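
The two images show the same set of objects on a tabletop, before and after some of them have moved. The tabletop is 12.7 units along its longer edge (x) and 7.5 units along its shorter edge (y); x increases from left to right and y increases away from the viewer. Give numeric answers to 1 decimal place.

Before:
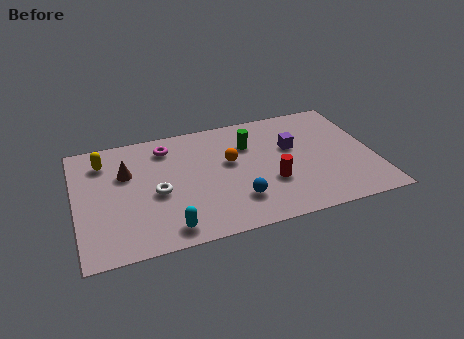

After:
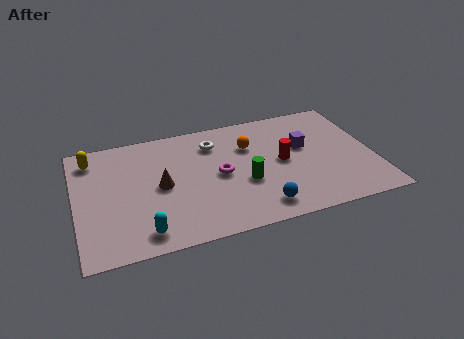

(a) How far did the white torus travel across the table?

3.6

The white torus moved from about (3.4, 3.3) to (6.0, 5.8), a distance of √(2.6² + 2.5²) ≈ 3.6.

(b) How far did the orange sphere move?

1.2

The orange sphere was near (6.6, 4.4) before and (7.5, 5.2) after, so it travelled √(0.9² + 0.8²) ≈ 1.2 units.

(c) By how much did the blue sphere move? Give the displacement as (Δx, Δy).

(0.9, -0.7)

The blue sphere started near (6.7, 1.9) and ended near (7.6, 1.2).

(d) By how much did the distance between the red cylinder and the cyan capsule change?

+1.9

The distance was about 4.8 in the first image and 6.7 in the second, so they moved 1.9 units further apart.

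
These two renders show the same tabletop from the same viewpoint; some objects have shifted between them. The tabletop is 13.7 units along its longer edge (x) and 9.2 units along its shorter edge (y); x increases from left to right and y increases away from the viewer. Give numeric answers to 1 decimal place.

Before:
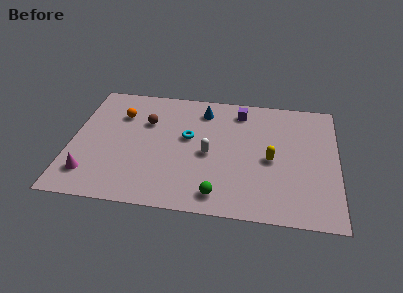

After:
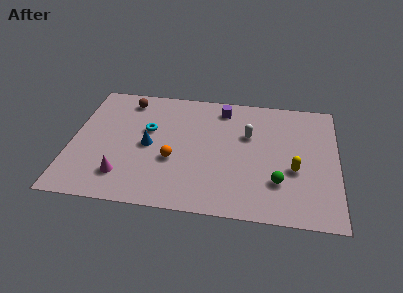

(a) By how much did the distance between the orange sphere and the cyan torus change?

-1.3

Before: roughly 3.8 units apart; after: 2.5. That's 1.3 units closer together.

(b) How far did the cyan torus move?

2.1

From (6.0, 5.3) to (3.9, 5.6), the cyan torus covered √(2.1² + 0.3²) ≈ 2.1 units.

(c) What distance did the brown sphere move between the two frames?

1.9

The brown sphere was near (3.8, 6.2) before and (2.7, 7.8) after, so it travelled √(1.1² + 1.6²) ≈ 1.9 units.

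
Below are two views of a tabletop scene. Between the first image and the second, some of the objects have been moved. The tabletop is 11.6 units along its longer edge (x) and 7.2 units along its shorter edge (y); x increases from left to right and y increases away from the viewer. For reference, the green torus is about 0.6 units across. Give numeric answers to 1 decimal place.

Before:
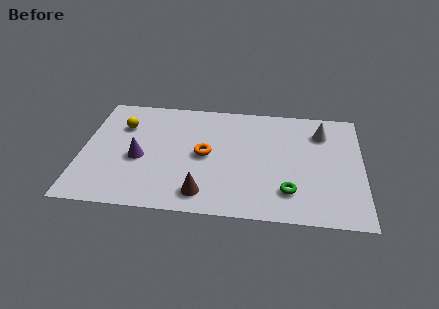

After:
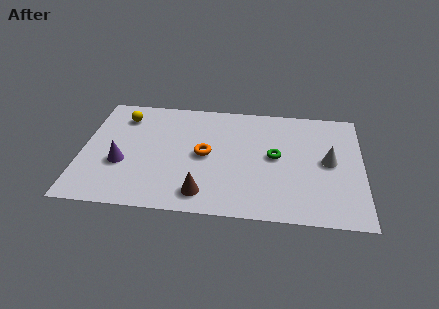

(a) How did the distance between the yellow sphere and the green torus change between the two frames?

-1.1

Before: roughly 7.8 units apart; after: 6.7. That's 1.1 units closer together.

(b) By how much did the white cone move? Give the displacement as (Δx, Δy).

(0.3, -1.8)

From the two frames, the white cone sits at roughly (9.9, 5.5) before and (10.2, 3.7) after.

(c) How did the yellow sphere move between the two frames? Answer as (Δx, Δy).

(0.0, 0.6)

From the two frames, the yellow sphere sits at roughly (1.6, 5.1) before and (1.6, 5.7) after.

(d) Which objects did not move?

the orange torus and the brown cone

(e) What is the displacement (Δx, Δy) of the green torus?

(-0.6, 2.1)

The green torus was at about (8.6, 1.7) and moved to about (8.0, 3.8).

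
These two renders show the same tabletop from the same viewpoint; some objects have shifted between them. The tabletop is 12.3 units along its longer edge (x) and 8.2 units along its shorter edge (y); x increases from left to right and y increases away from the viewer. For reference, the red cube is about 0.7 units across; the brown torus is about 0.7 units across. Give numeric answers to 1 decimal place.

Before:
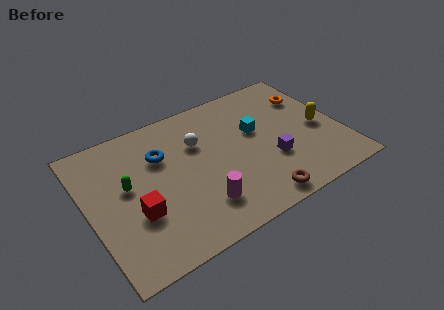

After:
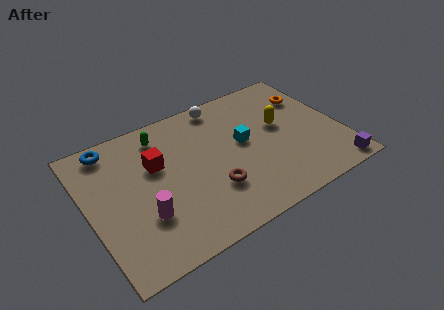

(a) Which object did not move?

the orange torus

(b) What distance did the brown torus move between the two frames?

2.5

The brown torus was near (7.6, 0.9) before and (5.7, 2.5) after, so it travelled √(1.9² + 1.6²) ≈ 2.5 units.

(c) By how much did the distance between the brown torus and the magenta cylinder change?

+0.5

The distance was about 2.8 in the first image and 3.3 in the second, so they moved 0.5 units further apart.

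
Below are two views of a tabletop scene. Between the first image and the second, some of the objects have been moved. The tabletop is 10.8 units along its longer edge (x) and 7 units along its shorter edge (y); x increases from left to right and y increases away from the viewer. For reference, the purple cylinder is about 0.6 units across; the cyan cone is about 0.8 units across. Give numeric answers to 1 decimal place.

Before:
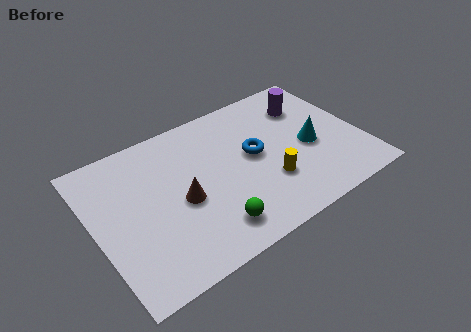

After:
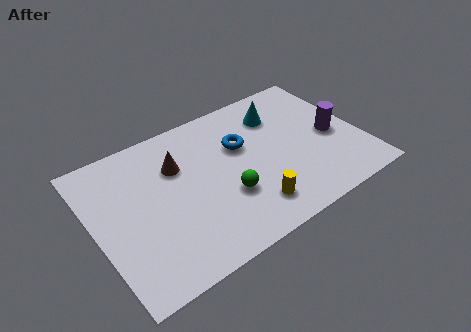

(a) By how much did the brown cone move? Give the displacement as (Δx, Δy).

(0.1, 1.7)

The brown cone started near (3.4, 3.1) and ended near (3.5, 4.8).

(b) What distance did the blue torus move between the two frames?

0.8

The blue torus was near (6.5, 3.8) before and (6.1, 4.5) after, so it travelled √(0.4² + 0.7²) ≈ 0.8 units.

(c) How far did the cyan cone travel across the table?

2.4

From (8.7, 3.1) to (7.8, 5.3), the cyan cone covered √(0.9² + 2.2²) ≈ 2.4 units.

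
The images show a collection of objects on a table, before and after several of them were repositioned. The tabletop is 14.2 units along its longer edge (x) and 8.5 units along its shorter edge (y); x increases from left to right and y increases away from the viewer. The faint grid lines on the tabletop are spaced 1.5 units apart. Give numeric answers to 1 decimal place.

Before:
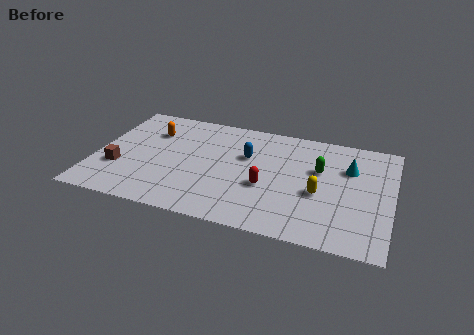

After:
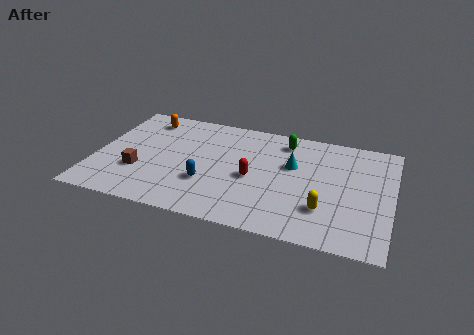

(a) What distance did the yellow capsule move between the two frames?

1.1

The yellow capsule moved from about (10.8, 3.5) to (11.1, 2.4), a distance of √(0.3² + 1.1²) ≈ 1.1.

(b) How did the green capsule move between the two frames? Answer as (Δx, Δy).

(-1.8, 1.8)

From the two frames, the green capsule sits at roughly (10.7, 5.3) before and (8.9, 7.1) after.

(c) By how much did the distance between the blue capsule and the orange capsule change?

+0.7

Before: roughly 4.8 units apart; after: 5.5. That's 0.7 units further apart.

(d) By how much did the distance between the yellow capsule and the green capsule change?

+3.4

The distance was about 1.8 in the first image and 5.2 in the second, so they moved 3.4 units further apart.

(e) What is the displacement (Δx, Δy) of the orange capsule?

(-0.4, 1.0)

From the two frames, the orange capsule sits at roughly (2.5, 6.1) before and (2.1, 7.1) after.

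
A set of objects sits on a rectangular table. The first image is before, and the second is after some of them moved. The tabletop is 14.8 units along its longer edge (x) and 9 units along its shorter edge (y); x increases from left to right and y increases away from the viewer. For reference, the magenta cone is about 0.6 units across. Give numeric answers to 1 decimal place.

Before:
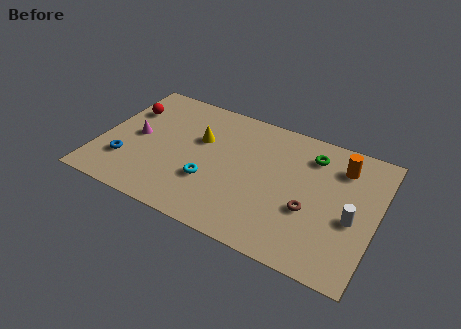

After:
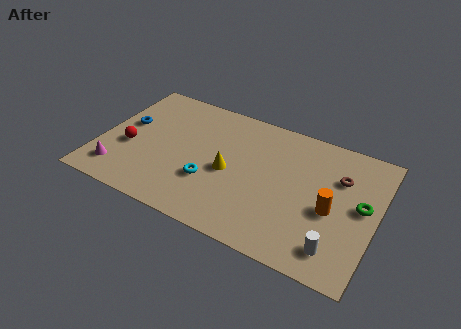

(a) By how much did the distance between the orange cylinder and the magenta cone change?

+0.3

They were about 11.1 units apart before and 11.4 after — 0.3 units further apart.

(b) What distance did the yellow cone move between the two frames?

2.4

From (5.2, 5.7) to (7.0, 4.1), the yellow cone covered √(1.8² + 1.6²) ≈ 2.4 units.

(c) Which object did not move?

the cyan torus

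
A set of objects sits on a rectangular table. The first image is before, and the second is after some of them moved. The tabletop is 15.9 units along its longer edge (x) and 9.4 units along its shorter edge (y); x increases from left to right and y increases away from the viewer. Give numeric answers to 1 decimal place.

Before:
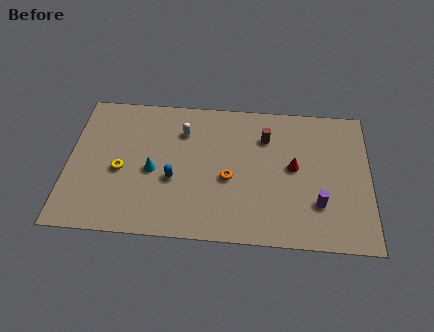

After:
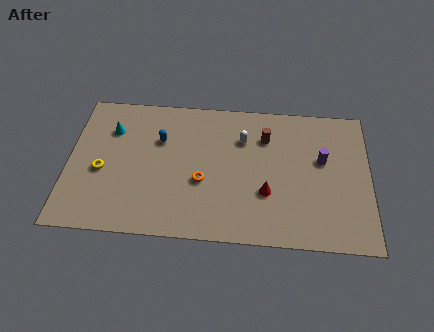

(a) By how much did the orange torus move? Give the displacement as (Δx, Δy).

(-1.4, -0.3)

The orange torus started near (8.5, 4.0) and ended near (7.1, 3.7).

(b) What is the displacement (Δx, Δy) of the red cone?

(-1.4, -1.8)

The red cone was at about (11.9, 5.0) and moved to about (10.5, 3.2).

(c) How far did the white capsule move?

3.2

The white capsule was near (6.0, 7.0) before and (9.2, 6.7) after, so it travelled √(3.2² + 0.3²) ≈ 3.2 units.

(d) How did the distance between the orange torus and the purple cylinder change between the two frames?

+1.7

They were about 4.9 units apart before and 6.6 after — 1.7 units further apart.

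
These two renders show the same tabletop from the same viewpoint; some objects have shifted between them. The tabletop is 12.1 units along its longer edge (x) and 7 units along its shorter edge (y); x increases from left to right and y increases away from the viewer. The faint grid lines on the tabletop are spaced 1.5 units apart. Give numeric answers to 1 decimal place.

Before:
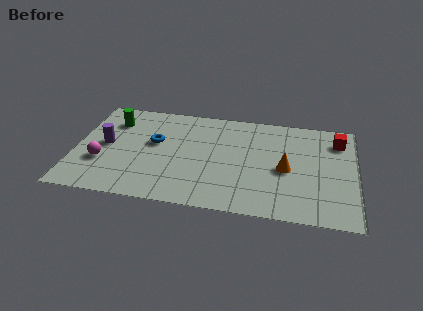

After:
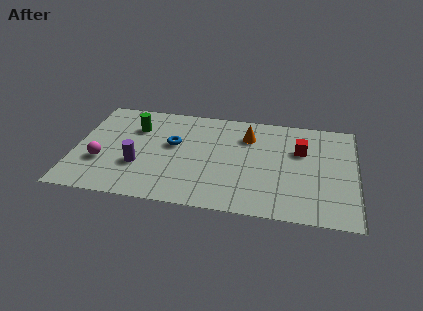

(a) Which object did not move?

the magenta sphere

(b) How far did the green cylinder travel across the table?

1.0

The green cylinder moved from about (1.5, 5.3) to (2.5, 5.0), a distance of √(1.0² + 0.3²) ≈ 1.0.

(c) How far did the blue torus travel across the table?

0.8

The blue torus was near (3.4, 4.1) before and (4.2, 4.1) after, so it travelled √(0.8² + 0.0²) ≈ 0.8 units.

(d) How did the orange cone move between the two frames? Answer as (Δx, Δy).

(-1.7, 2.0)

The orange cone started near (9.1, 3.2) and ended near (7.4, 5.2).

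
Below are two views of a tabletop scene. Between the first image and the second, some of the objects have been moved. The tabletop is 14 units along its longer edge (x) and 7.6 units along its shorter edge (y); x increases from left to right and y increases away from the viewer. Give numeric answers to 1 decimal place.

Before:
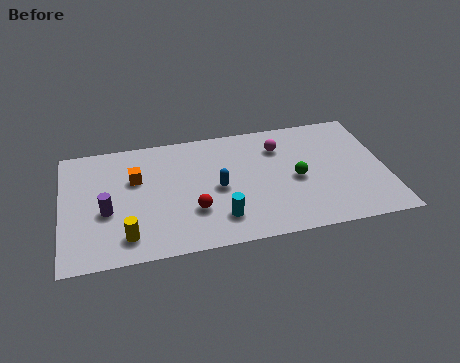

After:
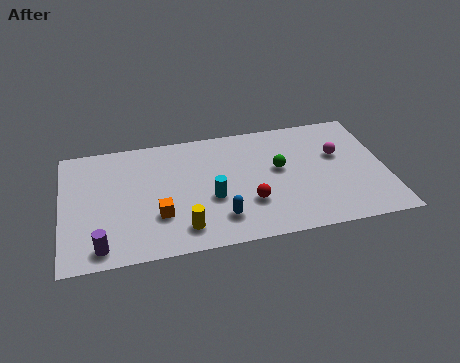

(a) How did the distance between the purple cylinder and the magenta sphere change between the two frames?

+3.0

The distance was about 8.0 in the first image and 11.0 in the second, so they moved 3.0 units further apart.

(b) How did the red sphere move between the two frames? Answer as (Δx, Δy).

(2.4, 0.0)

From the two frames, the red sphere sits at roughly (5.6, 2.4) before and (8.0, 2.4) after.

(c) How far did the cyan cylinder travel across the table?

1.3

From (6.7, 1.7) to (6.4, 3.0), the cyan cylinder covered √(0.3² + 1.3²) ≈ 1.3 units.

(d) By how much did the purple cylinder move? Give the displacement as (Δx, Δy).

(-0.3, -2.1)

From the two frames, the purple cylinder sits at roughly (1.9, 3.1) before and (1.6, 1.0) after.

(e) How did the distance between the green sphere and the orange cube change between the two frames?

-1.4

They were about 7.0 units apart before and 5.6 after — 1.4 units closer together.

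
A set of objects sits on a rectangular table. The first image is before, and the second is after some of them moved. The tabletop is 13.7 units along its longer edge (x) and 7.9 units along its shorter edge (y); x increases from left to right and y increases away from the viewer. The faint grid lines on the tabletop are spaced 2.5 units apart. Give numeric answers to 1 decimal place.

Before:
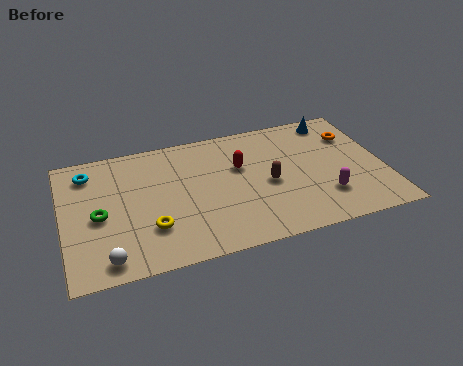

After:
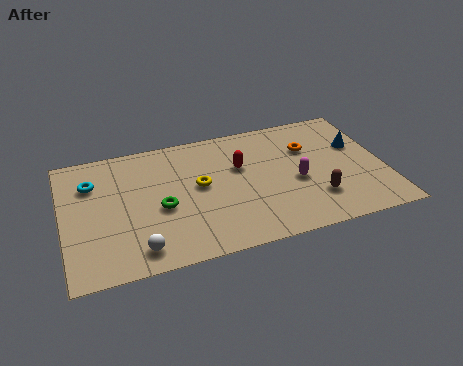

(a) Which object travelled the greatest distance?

the yellow torus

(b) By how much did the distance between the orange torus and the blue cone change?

+0.7

They were about 1.4 units apart before and 2.1 after — 0.7 units further apart.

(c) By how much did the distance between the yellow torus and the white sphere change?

+1.9

The distance was about 2.3 in the first image and 4.2 in the second, so they moved 1.9 units further apart.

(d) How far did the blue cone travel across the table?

2.1

The blue cone was near (11.9, 6.9) before and (12.7, 5.0) after, so it travelled √(0.8² + 1.9²) ≈ 2.1 units.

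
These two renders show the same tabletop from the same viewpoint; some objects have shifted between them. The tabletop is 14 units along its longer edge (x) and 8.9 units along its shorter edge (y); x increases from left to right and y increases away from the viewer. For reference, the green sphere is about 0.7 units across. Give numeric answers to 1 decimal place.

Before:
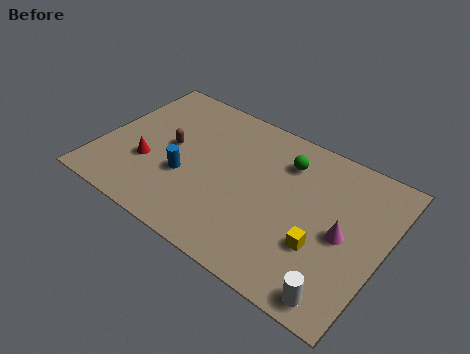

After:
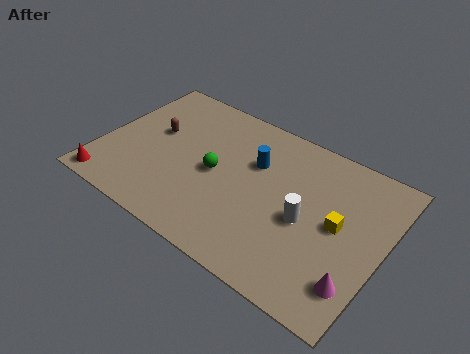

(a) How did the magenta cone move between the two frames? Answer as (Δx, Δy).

(1.0, -2.2)

From the two frames, the magenta cone sits at roughly (12.1, 4.2) before and (13.1, 2.0) after.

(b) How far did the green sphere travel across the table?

4.0

The green sphere moved from about (8.8, 6.8) to (5.7, 4.3), a distance of √(3.1² + 2.5²) ≈ 4.0.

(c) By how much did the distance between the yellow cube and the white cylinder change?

-0.8

The distance was about 2.4 in the first image and 1.6 in the second, so they moved 0.8 units closer together.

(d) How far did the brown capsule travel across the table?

1.0

The brown capsule moved from about (3.3, 4.7) to (2.4, 5.2), a distance of √(0.9² + 0.5²) ≈ 1.0.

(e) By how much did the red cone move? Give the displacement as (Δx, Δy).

(-1.6, -2.2)

The red cone started near (2.5, 3.1) and ended near (0.9, 0.9).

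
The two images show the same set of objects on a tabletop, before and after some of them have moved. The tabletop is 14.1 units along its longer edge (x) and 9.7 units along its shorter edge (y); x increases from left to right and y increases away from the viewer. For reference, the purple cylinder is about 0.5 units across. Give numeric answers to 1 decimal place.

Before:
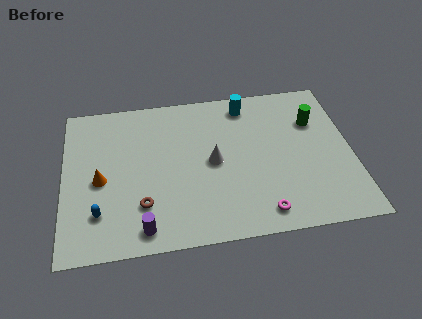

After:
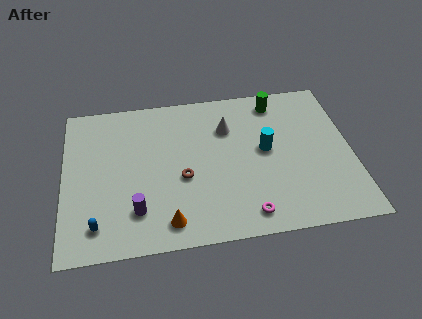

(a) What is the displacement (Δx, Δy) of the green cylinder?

(-1.8, 1.6)

The green cylinder was at about (12.4, 6.7) and moved to about (10.6, 8.3).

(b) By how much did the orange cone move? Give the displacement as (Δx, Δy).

(3.2, -3.0)

From the two frames, the orange cone sits at roughly (1.8, 4.4) before and (5.0, 1.4) after.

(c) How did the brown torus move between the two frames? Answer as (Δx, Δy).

(2.0, 1.4)

From the two frames, the brown torus sits at roughly (3.8, 2.6) before and (5.8, 4.0) after.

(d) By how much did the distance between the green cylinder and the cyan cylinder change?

-0.5

Before: roughly 3.7 units apart; after: 3.2. That's 0.5 units closer together.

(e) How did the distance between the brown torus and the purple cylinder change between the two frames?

+1.5

The distance was about 1.4 in the first image and 2.9 in the second, so they moved 1.5 units further apart.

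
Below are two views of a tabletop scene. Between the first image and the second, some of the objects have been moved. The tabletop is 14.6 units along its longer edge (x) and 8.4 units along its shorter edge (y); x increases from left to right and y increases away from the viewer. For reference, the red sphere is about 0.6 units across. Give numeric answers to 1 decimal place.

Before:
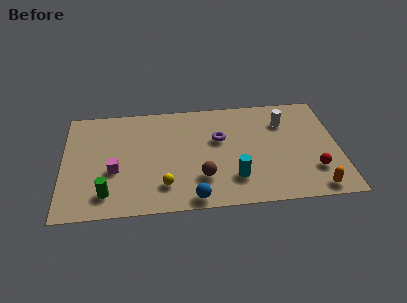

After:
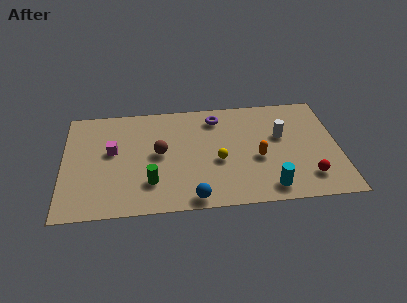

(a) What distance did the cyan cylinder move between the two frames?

2.0

From (9.0, 2.1) to (10.8, 1.2), the cyan cylinder covered √(1.8² + 0.9²) ≈ 2.0 units.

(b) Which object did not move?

the blue sphere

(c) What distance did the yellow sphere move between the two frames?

3.3

The yellow sphere moved from about (5.3, 1.9) to (8.2, 3.5), a distance of √(2.9² + 1.6²) ≈ 3.3.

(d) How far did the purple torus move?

1.7

The purple torus moved from about (8.3, 5.2) to (8.2, 6.9), a distance of √(0.1² + 1.7²) ≈ 1.7.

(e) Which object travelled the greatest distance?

the orange capsule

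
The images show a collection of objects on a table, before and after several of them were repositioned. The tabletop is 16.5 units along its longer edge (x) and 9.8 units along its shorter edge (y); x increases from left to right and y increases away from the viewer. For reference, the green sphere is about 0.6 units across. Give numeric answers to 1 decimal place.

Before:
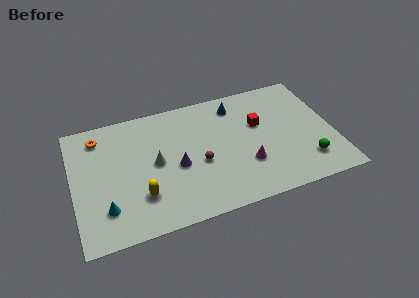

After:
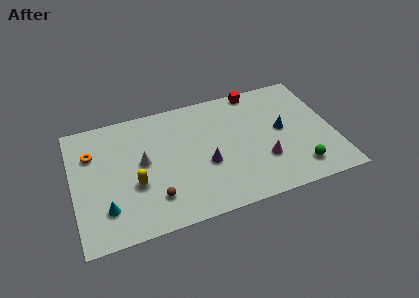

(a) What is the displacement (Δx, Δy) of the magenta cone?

(1.1, 0.0)

The magenta cone was at about (10.8, 3.1) and moved to about (11.9, 3.1).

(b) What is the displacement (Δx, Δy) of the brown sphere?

(-3.0, -1.8)

From the two frames, the brown sphere sits at roughly (7.9, 4.1) before and (4.9, 2.3) after.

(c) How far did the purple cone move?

1.8

From (6.5, 4.3) to (8.3, 3.9), the purple cone covered √(1.8² + 0.4²) ≈ 1.8 units.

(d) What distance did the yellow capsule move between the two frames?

1.0

The yellow capsule was near (4.1, 2.7) before and (3.8, 3.7) after, so it travelled √(0.3² + 1.0²) ≈ 1.0 units.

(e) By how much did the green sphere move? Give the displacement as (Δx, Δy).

(-0.6, -0.4)

From the two frames, the green sphere sits at roughly (14.6, 2.2) before and (14.0, 1.8) after.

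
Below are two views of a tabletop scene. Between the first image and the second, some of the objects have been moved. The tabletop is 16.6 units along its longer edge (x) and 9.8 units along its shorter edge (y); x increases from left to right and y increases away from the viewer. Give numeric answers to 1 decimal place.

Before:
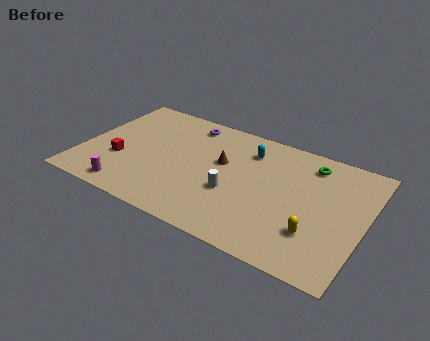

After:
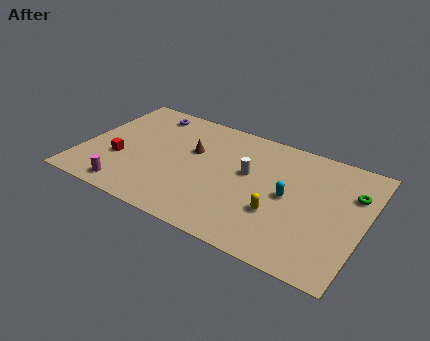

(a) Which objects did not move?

the red cube and the magenta cylinder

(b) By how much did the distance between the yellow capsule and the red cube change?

-2.2

Before: roughly 11.7 units apart; after: 9.5. That's 2.2 units closer together.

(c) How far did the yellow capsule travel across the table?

2.3

From (14.0, 2.8) to (11.8, 3.3), the yellow capsule covered √(2.2² + 0.5²) ≈ 2.3 units.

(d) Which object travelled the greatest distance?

the cyan capsule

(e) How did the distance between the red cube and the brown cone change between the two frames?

-1.5

The distance was about 6.3 in the first image and 4.8 in the second, so they moved 1.5 units closer together.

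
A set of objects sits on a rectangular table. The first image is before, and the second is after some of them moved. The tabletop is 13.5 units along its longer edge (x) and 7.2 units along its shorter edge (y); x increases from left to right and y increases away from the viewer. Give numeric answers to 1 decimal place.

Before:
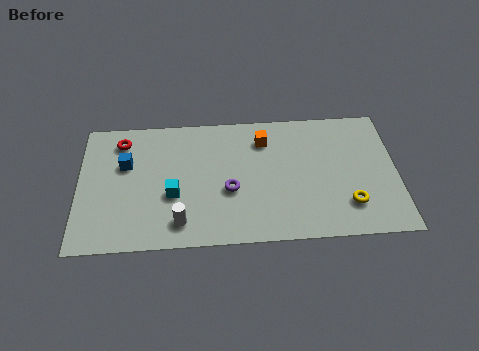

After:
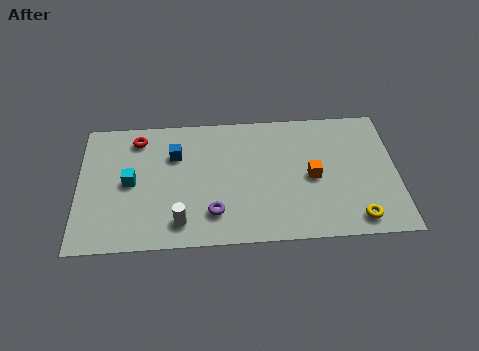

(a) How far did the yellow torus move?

0.9

The yellow torus moved from about (11.4, 1.8) to (11.7, 1.0), a distance of √(0.3² + 0.8²) ≈ 0.9.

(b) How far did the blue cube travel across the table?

2.1

The blue cube moved from about (2.0, 4.6) to (4.1, 5.0), a distance of √(2.1² + 0.4²) ≈ 2.1.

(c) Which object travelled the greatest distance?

the orange cube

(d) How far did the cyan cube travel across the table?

2.0

The cyan cube was near (4.0, 2.8) before and (2.2, 3.6) after, so it travelled √(1.8² + 0.8²) ≈ 2.0 units.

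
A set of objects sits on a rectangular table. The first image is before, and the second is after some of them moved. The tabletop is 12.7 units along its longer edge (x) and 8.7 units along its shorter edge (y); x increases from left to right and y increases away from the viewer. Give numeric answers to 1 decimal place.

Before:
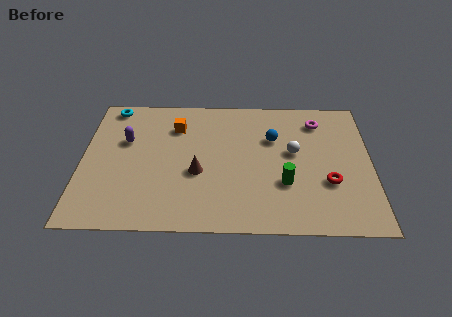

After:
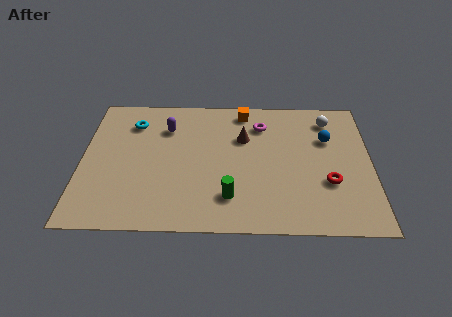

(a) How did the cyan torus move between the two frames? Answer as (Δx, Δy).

(1.0, -1.1)

The cyan torus was at about (1.2, 7.8) and moved to about (2.2, 6.7).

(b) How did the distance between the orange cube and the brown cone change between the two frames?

-1.4

They were about 3.2 units apart before and 1.8 after — 1.4 units closer together.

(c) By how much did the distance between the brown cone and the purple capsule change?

-0.3

Before: roughly 3.8 units apart; after: 3.5. That's 0.3 units closer together.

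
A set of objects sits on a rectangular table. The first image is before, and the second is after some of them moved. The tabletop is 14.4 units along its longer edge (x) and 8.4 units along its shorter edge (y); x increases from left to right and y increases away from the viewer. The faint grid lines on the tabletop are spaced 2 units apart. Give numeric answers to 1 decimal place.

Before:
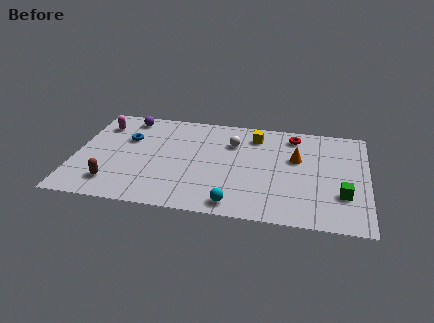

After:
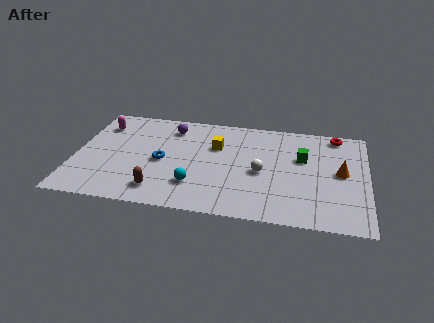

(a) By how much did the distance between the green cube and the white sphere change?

-4.0

Before: roughly 6.5 units apart; after: 2.5. That's 4.0 units closer together.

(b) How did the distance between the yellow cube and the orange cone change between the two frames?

+3.7

They were about 2.6 units apart before and 6.3 after — 3.7 units further apart.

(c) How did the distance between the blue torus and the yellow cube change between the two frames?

-3.3

The distance was about 6.4 in the first image and 3.1 in the second, so they moved 3.3 units closer together.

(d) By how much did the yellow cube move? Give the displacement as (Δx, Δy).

(-1.9, -1.2)

From the two frames, the yellow cube sits at roughly (8.8, 6.8) before and (6.9, 5.6) after.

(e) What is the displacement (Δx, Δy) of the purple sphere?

(2.2, -0.5)

From the two frames, the purple sphere sits at roughly (2.4, 7.3) before and (4.6, 6.8) after.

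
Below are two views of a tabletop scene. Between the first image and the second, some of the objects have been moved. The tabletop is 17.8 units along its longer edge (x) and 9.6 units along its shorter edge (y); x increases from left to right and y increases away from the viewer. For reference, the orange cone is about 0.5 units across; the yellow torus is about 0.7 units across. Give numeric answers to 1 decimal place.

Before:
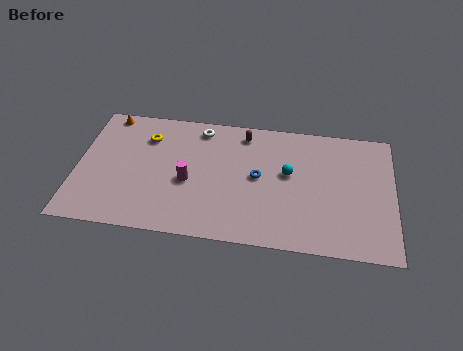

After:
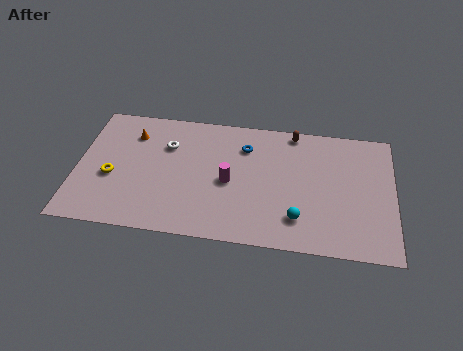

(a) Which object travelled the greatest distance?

the yellow torus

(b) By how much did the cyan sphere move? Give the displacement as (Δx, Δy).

(0.6, -3.3)

From the two frames, the cyan sphere sits at roughly (11.9, 5.5) before and (12.5, 2.2) after.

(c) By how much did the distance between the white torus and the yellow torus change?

+0.9

The distance was about 3.2 in the first image and 4.1 in the second, so they moved 0.9 units further apart.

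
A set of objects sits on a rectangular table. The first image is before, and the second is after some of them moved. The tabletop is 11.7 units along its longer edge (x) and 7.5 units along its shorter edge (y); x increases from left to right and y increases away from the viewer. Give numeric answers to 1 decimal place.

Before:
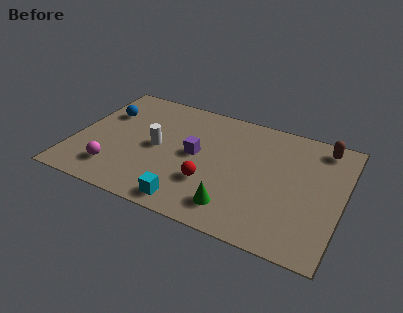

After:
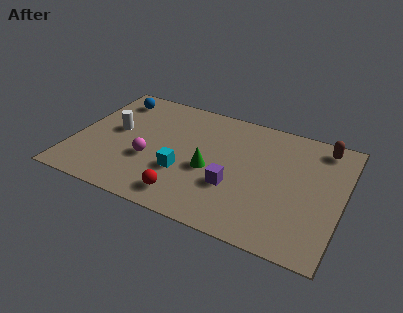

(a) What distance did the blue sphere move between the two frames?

1.1

The blue sphere was near (1.1, 5.1) before and (1.3, 6.2) after, so it travelled √(0.2² + 1.1²) ≈ 1.1 units.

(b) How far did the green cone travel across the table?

2.2

From (7.3, 1.4) to (6.0, 3.2), the green cone covered √(1.3² + 1.8²) ≈ 2.2 units.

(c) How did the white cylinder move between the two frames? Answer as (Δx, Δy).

(-1.9, 0.4)

The white cylinder started near (3.6, 3.7) and ended near (1.7, 4.1).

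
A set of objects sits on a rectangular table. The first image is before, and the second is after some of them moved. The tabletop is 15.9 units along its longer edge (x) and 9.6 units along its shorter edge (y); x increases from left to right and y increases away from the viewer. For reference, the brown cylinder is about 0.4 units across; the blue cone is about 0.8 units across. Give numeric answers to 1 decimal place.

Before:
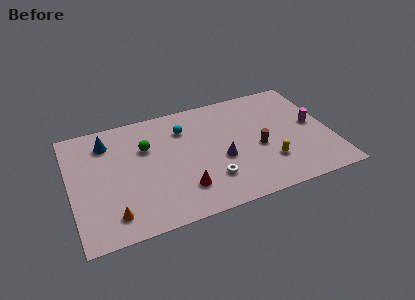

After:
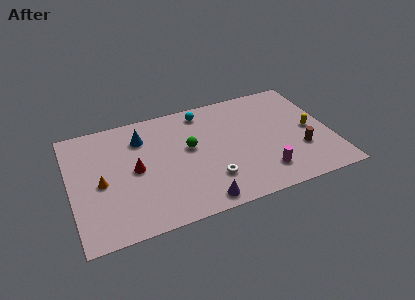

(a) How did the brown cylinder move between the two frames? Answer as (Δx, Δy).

(2.5, -1.0)

From the two frames, the brown cylinder sits at roughly (11.4, 4.1) before and (13.9, 3.1) after.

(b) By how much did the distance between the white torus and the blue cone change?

-1.7

They were about 7.8 units apart before and 6.1 after — 1.7 units closer together.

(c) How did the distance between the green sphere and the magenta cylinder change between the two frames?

-4.8

Before: roughly 10.3 units apart; after: 5.5. That's 4.8 units closer together.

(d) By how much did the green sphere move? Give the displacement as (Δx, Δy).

(2.6, -0.9)

The green sphere started near (4.7, 6.4) and ended near (7.3, 5.5).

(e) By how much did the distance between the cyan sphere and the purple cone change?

+3.5

Before: roughly 3.9 units apart; after: 7.4. That's 3.5 units further apart.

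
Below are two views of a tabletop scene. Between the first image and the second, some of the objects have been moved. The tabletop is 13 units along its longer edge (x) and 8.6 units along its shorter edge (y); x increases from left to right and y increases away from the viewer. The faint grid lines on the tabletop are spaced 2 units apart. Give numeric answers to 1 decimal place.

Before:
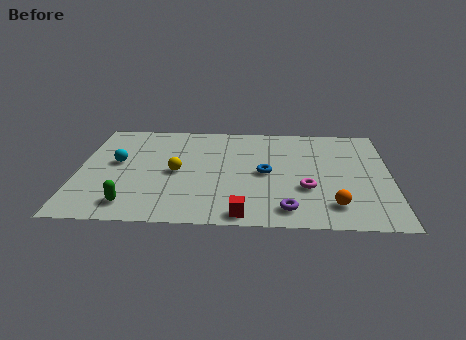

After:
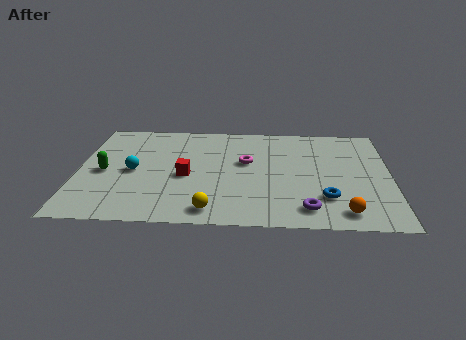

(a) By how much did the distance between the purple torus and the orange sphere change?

-0.4

Before: roughly 1.9 units apart; after: 1.5. That's 0.4 units closer together.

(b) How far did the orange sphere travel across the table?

0.6

From (10.6, 1.7) to (11.0, 1.2), the orange sphere covered √(0.4² + 0.5²) ≈ 0.6 units.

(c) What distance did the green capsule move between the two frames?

2.9

The green capsule was near (2.3, 1.4) before and (1.1, 4.0) after, so it travelled √(1.2² + 2.6²) ≈ 2.9 units.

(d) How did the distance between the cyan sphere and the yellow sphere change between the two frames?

+1.9

The distance was about 2.6 in the first image and 4.5 in the second, so they moved 1.9 units further apart.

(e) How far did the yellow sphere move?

3.4

The yellow sphere was near (4.1, 4.1) before and (5.6, 1.1) after, so it travelled √(1.5² + 3.0²) ≈ 3.4 units.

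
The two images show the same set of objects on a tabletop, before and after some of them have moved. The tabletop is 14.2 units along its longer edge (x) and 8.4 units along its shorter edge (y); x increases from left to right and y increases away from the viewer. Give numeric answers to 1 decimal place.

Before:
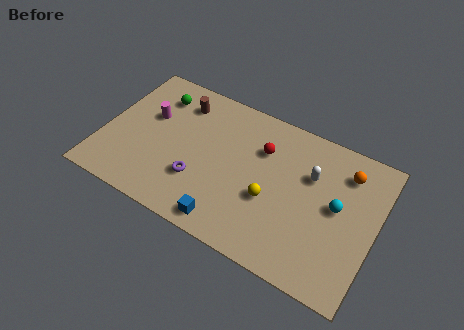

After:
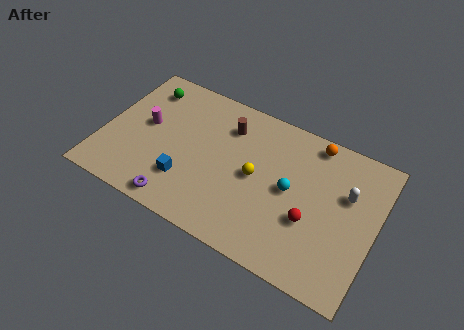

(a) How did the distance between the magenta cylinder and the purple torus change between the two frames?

+0.4

The distance was about 4.0 in the first image and 4.4 in the second, so they moved 0.4 units further apart.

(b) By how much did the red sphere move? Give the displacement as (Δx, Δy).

(2.9, -2.8)

The red sphere started near (8.1, 5.9) and ended near (11.0, 3.1).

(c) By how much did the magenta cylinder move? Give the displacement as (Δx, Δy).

(-0.1, -0.6)

From the two frames, the magenta cylinder sits at roughly (2.2, 5.2) before and (2.1, 4.6) after.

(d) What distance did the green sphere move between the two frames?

0.7

The green sphere moved from about (2.4, 6.6) to (1.7, 6.8), a distance of √(0.7² + 0.2²) ≈ 0.7.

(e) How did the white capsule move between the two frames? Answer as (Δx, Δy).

(1.9, -0.2)

The white capsule started near (10.7, 5.6) and ended near (12.6, 5.4).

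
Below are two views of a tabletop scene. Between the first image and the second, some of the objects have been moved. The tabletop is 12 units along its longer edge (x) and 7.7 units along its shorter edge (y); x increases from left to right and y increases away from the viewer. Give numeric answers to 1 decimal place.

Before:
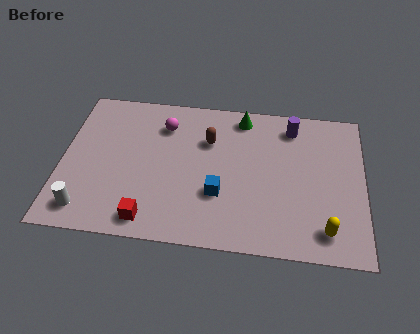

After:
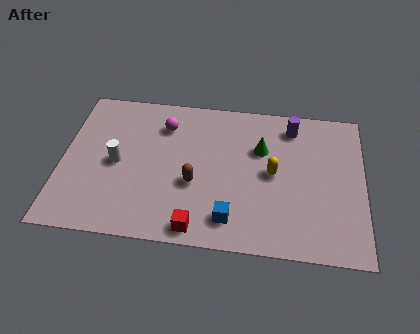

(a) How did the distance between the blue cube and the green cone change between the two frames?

-0.3

Before: roughly 4.2 units apart; after: 3.9. That's 0.3 units closer together.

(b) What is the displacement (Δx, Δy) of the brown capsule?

(-0.5, -2.3)

The brown capsule started near (5.8, 5.3) and ended near (5.3, 3.0).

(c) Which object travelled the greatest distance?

the yellow capsule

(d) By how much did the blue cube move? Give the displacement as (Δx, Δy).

(0.5, -1.2)

The blue cube was at about (6.3, 2.6) and moved to about (6.8, 1.4).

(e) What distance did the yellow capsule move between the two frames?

3.3

The yellow capsule was near (10.5, 1.3) before and (8.4, 3.9) after, so it travelled √(2.1² + 2.6²) ≈ 3.3 units.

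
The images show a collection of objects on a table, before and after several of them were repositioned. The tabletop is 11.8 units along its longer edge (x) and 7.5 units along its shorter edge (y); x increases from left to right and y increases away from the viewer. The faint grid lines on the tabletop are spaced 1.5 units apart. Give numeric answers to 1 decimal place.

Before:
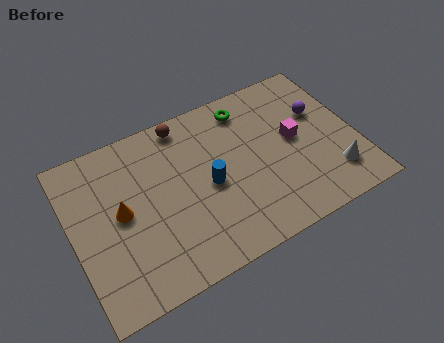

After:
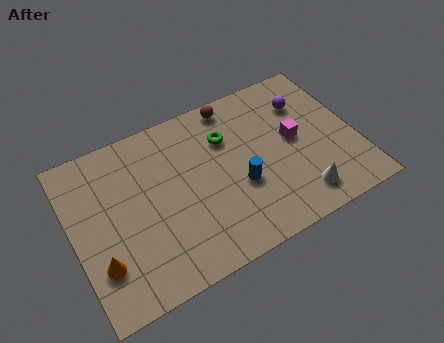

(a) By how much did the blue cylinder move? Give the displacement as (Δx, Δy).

(1.2, -0.6)

From the two frames, the blue cylinder sits at roughly (5.6, 3.5) before and (6.8, 2.9) after.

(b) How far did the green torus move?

1.4

The green torus was near (7.6, 6.3) before and (6.6, 5.3) after, so it travelled √(1.0² + 1.0²) ≈ 1.4 units.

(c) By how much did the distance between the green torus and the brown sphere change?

-1.1

Before: roughly 2.6 units apart; after: 1.5. That's 1.1 units closer together.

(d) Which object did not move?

the magenta cube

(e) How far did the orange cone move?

2.1

From (2.0, 3.9) to (0.9, 2.1), the orange cone covered √(1.1² + 1.8²) ≈ 2.1 units.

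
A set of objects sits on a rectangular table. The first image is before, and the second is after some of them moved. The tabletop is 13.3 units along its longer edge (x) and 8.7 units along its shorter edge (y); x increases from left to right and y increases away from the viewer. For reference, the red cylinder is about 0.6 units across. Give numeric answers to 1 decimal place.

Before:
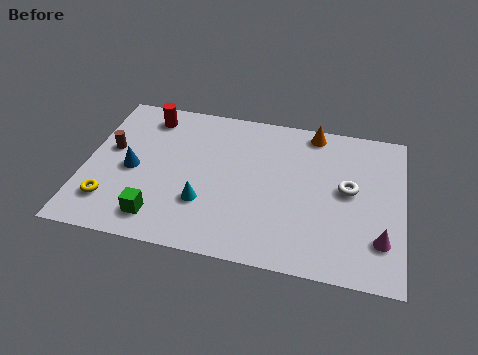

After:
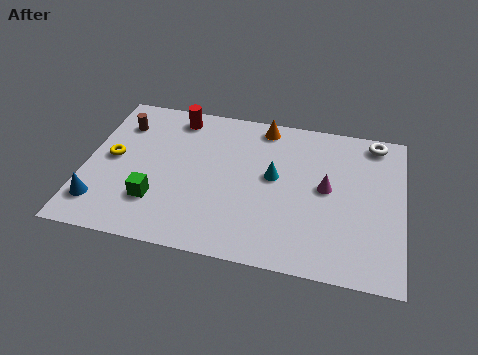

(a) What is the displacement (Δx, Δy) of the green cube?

(-0.2, 0.9)

From the two frames, the green cube sits at roughly (3.3, 1.5) before and (3.1, 2.4) after.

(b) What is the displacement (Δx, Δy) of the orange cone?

(-2.1, -0.1)

From the two frames, the orange cone sits at roughly (9.4, 7.8) before and (7.3, 7.7) after.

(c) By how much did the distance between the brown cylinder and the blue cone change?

+3.4

Before: roughly 1.4 units apart; after: 4.8. That's 3.4 units further apart.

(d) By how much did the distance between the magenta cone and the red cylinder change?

-4.1

The distance was about 11.2 in the first image and 7.1 in the second, so they moved 4.1 units closer together.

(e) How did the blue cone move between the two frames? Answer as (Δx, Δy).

(-1.2, -2.2)

The blue cone was at about (2.0, 4.0) and moved to about (0.8, 1.8).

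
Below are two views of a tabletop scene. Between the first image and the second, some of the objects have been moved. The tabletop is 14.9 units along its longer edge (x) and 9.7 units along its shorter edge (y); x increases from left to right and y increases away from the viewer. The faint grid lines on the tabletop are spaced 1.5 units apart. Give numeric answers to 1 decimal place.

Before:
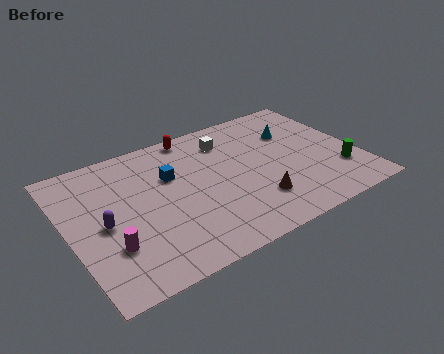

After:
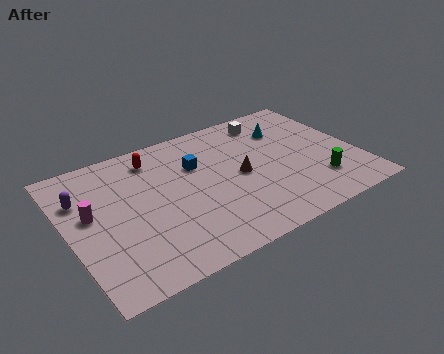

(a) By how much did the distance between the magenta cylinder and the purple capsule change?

-0.3

Before: roughly 1.6 units apart; after: 1.3. That's 0.3 units closer together.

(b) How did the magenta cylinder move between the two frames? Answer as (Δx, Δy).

(-0.6, 2.6)

The magenta cylinder was at about (1.8, 2.9) and moved to about (1.2, 5.5).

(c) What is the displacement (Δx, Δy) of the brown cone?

(-0.4, 2.2)

The brown cone started near (9.2, 2.5) and ended near (8.8, 4.7).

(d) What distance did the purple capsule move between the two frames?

2.4

From (1.7, 4.5) to (0.9, 6.8), the purple capsule covered √(0.8² + 2.3²) ≈ 2.4 units.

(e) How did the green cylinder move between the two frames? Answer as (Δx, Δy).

(-1.2, -0.3)

From the two frames, the green cylinder sits at roughly (13.7, 2.7) before and (12.5, 2.4) after.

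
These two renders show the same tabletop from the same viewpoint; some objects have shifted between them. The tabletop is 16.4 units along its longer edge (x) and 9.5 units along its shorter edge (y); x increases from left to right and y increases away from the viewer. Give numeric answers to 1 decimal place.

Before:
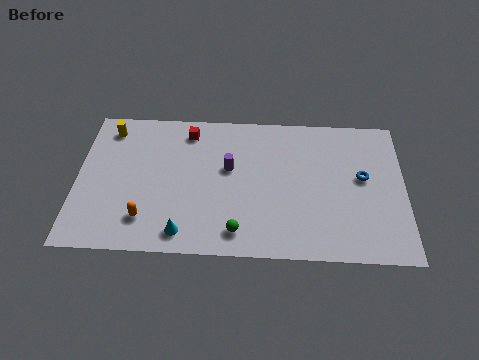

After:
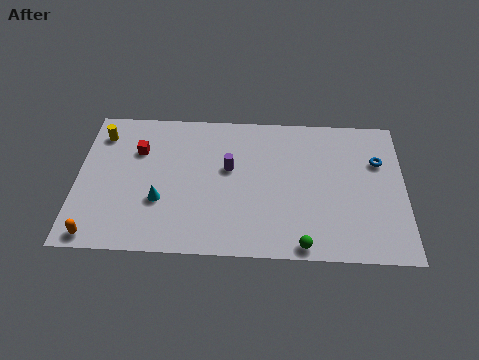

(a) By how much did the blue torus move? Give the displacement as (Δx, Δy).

(0.8, 1.1)

From the two frames, the blue torus sits at roughly (14.3, 5.3) before and (15.1, 6.4) after.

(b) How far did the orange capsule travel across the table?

2.7

The orange capsule was near (3.5, 2.1) before and (1.1, 0.9) after, so it travelled √(2.4² + 1.2²) ≈ 2.7 units.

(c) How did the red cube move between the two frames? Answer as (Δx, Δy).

(-2.5, -1.4)

From the two frames, the red cube sits at roughly (5.5, 8.0) before and (3.0, 6.6) after.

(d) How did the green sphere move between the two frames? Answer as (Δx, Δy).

(3.2, -0.7)

The green sphere was at about (8.1, 1.5) and moved to about (11.3, 0.8).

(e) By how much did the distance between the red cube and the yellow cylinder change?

-1.9

The distance was about 4.0 in the first image and 2.1 in the second, so they moved 1.9 units closer together.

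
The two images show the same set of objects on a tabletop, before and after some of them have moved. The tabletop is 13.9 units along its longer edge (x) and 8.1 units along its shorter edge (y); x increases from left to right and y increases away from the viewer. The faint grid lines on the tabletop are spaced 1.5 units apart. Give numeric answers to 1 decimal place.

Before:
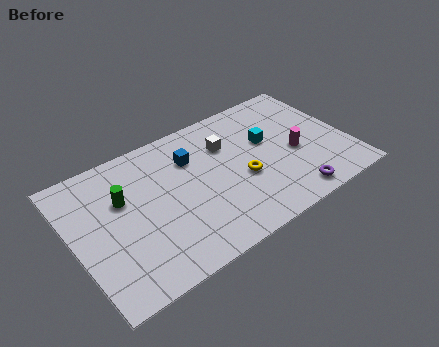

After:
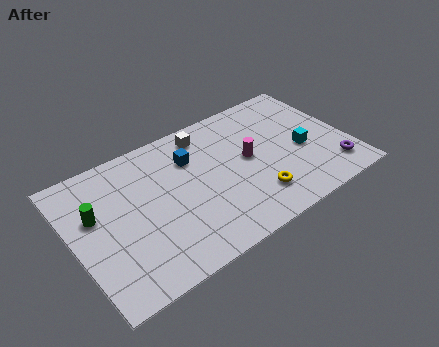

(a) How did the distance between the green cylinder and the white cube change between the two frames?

+0.8

They were about 5.4 units apart before and 6.2 after — 0.8 units further apart.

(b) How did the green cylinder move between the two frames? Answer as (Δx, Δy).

(-1.4, -0.2)

The green cylinder started near (2.6, 5.2) and ended near (1.2, 5.0).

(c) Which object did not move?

the blue cube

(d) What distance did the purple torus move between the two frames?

2.4

From (10.5, 1.0) to (12.8, 1.6), the purple torus covered √(2.3² + 0.6²) ≈ 2.4 units.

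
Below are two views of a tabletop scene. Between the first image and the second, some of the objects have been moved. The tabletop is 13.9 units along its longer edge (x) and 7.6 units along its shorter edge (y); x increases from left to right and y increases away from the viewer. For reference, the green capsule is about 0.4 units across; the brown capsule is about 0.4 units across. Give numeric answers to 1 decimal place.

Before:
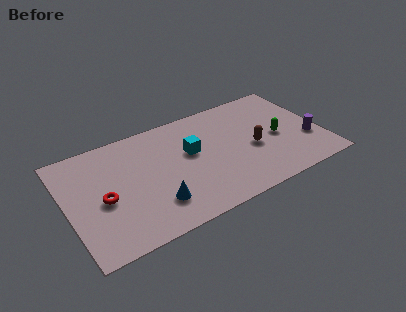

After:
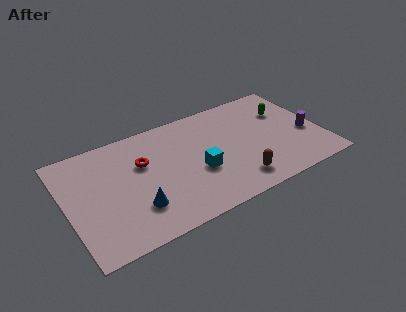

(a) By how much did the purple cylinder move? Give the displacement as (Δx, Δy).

(0.0, 0.5)

From the two frames, the purple cylinder sits at roughly (13.1, 2.6) before and (13.1, 3.1) after.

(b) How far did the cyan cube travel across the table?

1.5

From (6.8, 4.5) to (7.0, 3.0), the cyan cube covered √(0.2² + 1.5²) ≈ 1.5 units.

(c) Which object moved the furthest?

the red torus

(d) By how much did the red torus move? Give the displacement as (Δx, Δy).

(2.3, 1.5)

The red torus started near (1.9, 3.4) and ended near (4.2, 4.9).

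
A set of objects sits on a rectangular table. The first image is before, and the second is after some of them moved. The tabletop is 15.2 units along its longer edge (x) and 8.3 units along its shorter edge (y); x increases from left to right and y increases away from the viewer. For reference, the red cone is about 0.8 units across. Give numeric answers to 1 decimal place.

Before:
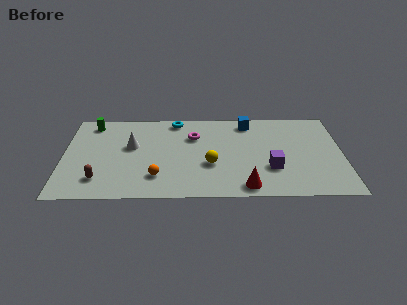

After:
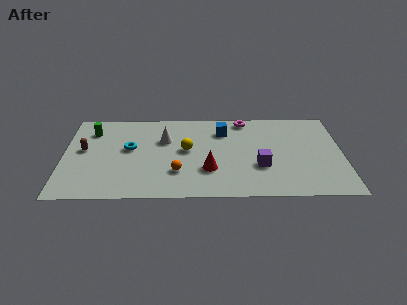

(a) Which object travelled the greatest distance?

the cyan torus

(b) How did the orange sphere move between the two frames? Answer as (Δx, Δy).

(1.1, 0.4)

From the two frames, the orange sphere sits at roughly (5.1, 2.0) before and (6.2, 2.4) after.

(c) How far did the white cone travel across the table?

1.9

The white cone was near (3.7, 4.9) before and (5.5, 5.5) after, so it travelled √(1.8² + 0.6²) ≈ 1.9 units.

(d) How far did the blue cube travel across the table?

1.6

The blue cube was near (10.1, 7.1) before and (8.7, 6.3) after, so it travelled √(1.4² + 0.8²) ≈ 1.6 units.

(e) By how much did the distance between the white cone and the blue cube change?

-3.5

They were about 6.8 units apart before and 3.3 after — 3.5 units closer together.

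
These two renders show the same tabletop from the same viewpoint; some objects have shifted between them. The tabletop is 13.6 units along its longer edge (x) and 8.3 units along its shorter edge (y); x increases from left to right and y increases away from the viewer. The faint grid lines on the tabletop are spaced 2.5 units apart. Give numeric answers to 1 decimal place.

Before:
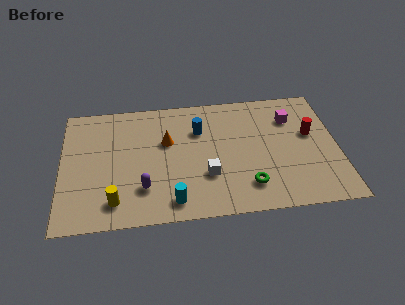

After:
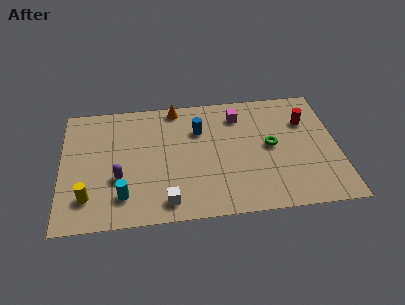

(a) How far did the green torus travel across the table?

2.8

From (9.1, 1.8) to (10.3, 4.3), the green torus covered √(1.2² + 2.5²) ≈ 2.8 units.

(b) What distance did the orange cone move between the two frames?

2.4

From (5.2, 5.2) to (5.7, 7.5), the orange cone covered √(0.5² + 2.3²) ≈ 2.4 units.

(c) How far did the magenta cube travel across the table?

2.6

From (11.4, 6.1) to (8.8, 6.6), the magenta cube covered √(2.6² + 0.5²) ≈ 2.6 units.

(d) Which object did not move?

the blue cylinder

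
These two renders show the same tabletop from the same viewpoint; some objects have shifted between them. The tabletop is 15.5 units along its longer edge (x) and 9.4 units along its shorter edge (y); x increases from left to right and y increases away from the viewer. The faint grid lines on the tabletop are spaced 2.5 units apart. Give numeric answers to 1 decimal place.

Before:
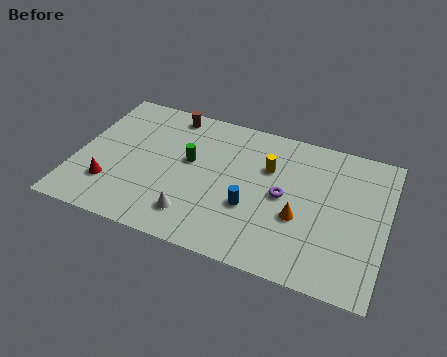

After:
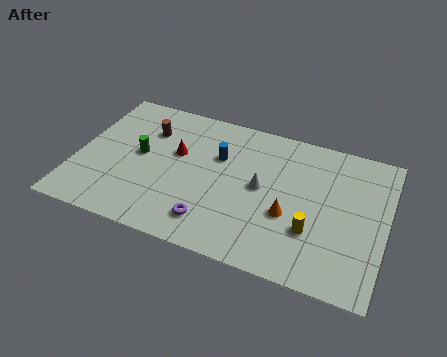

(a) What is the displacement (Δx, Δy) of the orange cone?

(-0.5, 0.0)

The orange cone was at about (11.3, 3.6) and moved to about (10.8, 3.6).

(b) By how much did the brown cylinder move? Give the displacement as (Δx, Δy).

(-1.0, -1.5)

The brown cylinder was at about (4.3, 8.3) and moved to about (3.3, 6.8).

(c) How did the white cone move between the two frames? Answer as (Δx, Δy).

(3.1, 3.0)

From the two frames, the white cone sits at roughly (6.2, 1.9) before and (9.3, 4.9) after.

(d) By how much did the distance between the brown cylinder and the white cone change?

-0.4

They were about 6.7 units apart before and 6.3 after — 0.4 units closer together.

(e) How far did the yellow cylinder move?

4.1

The yellow cylinder moved from about (9.5, 6.3) to (12.0, 3.0), a distance of √(2.5² + 3.3²) ≈ 4.1.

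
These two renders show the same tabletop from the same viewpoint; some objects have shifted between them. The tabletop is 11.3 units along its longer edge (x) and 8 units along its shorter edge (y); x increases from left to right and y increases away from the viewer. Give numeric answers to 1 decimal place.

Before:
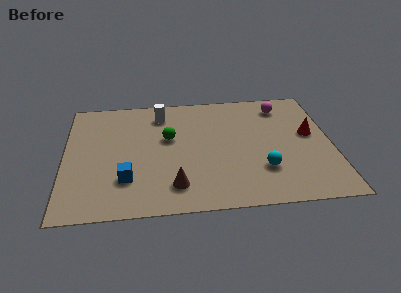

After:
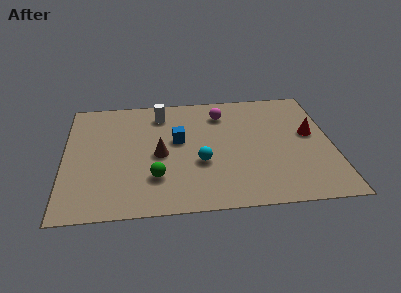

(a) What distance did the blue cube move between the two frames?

3.3

From (2.6, 2.2) to (4.8, 4.6), the blue cube covered √(2.2² + 2.4²) ≈ 3.3 units.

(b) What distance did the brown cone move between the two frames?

2.2

The brown cone moved from about (4.6, 1.6) to (4.0, 3.7), a distance of √(0.6² + 2.1²) ≈ 2.2.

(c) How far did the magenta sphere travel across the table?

2.6

The magenta sphere was near (9.3, 6.6) before and (6.7, 6.3) after, so it travelled √(2.6² + 0.3²) ≈ 2.6 units.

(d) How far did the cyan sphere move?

2.7

The cyan sphere was near (8.3, 2.3) before and (5.7, 3.0) after, so it travelled √(2.6² + 0.7²) ≈ 2.7 units.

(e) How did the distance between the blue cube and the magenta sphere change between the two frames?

-5.5

Before: roughly 8.0 units apart; after: 2.5. That's 5.5 units closer together.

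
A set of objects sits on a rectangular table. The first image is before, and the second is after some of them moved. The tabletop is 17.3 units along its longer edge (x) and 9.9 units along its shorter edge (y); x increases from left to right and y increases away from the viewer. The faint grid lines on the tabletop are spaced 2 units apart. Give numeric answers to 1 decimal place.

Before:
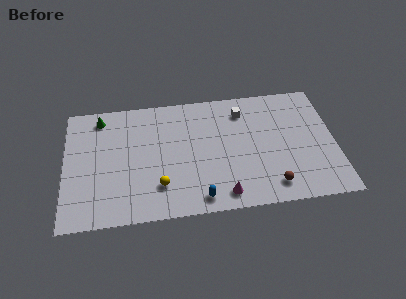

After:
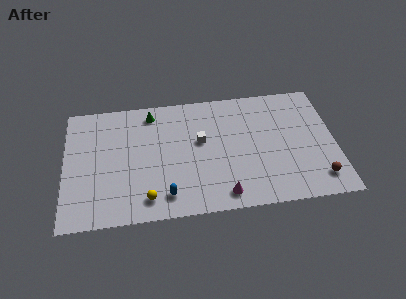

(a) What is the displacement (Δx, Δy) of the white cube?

(-2.8, -2.1)

The white cube started near (11.5, 7.9) and ended near (8.7, 5.8).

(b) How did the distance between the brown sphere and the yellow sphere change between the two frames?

+3.7

The distance was about 7.2 in the first image and 10.9 in the second, so they moved 3.7 units further apart.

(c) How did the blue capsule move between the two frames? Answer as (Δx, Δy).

(-2.1, 0.5)

The blue capsule was at about (8.5, 1.2) and moved to about (6.4, 1.7).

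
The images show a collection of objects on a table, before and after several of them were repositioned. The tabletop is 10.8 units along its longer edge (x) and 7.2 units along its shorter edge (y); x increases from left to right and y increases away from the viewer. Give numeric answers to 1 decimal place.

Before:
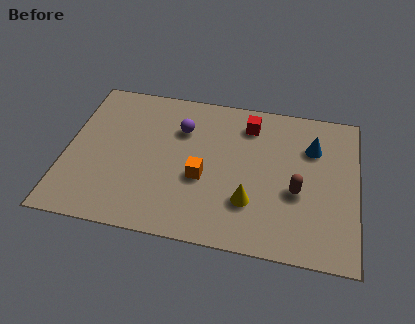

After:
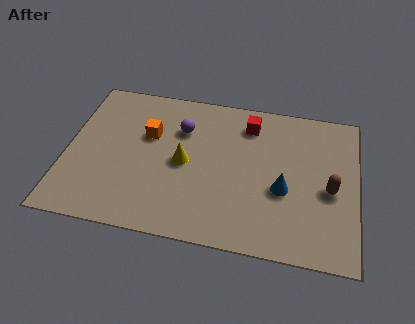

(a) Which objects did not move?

the red cube and the purple sphere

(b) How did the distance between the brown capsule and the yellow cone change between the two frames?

+3.5

They were about 1.9 units apart before and 5.4 after — 3.5 units further apart.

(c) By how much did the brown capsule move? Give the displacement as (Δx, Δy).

(1.2, 0.3)

The brown capsule was at about (8.6, 2.9) and moved to about (9.8, 3.2).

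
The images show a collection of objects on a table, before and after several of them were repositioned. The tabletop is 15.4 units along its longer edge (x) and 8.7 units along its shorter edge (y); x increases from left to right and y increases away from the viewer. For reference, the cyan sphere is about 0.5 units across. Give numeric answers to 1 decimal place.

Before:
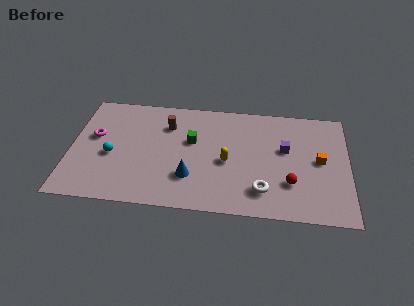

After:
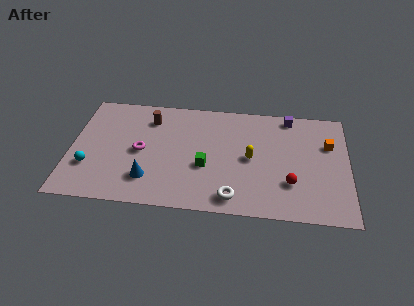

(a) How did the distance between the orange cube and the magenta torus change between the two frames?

-2.0

They were about 12.5 units apart before and 10.5 after — 2.0 units closer together.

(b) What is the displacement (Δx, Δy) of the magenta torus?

(2.6, -0.9)

From the two frames, the magenta torus sits at roughly (1.3, 5.1) before and (3.9, 4.2) after.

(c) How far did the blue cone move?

2.3

From (6.7, 2.5) to (4.4, 2.1), the blue cone covered √(2.3² + 0.4²) ≈ 2.3 units.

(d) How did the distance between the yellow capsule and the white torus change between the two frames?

+0.4

The distance was about 2.8 in the first image and 3.2 in the second, so they moved 0.4 units further apart.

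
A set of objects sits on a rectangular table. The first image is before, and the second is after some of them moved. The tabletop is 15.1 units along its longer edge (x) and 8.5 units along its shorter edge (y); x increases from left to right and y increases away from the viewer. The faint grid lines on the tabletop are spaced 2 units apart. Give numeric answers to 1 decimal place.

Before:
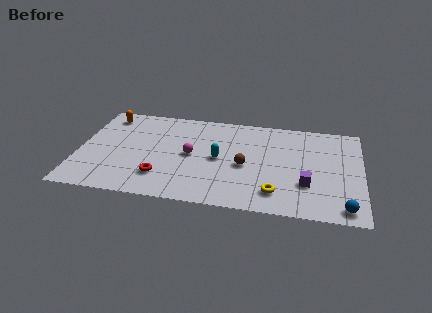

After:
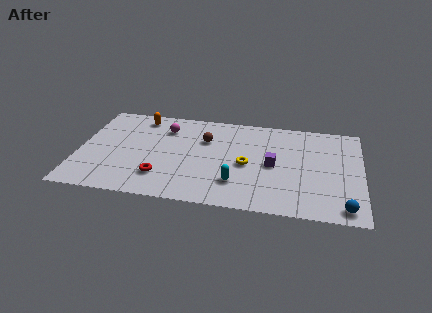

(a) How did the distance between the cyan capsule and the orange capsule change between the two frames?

+0.5

Before: roughly 6.9 units apart; after: 7.4. That's 0.5 units further apart.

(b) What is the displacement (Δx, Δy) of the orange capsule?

(1.8, 0.1)

From the two frames, the orange capsule sits at roughly (1.3, 7.2) before and (3.1, 7.3) after.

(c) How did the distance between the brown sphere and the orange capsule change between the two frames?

-4.4

Before: roughly 8.3 units apart; after: 3.9. That's 4.4 units closer together.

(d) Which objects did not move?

the red torus and the blue sphere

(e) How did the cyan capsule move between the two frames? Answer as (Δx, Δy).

(1.0, -2.0)

The cyan capsule started near (7.5, 4.2) and ended near (8.5, 2.2).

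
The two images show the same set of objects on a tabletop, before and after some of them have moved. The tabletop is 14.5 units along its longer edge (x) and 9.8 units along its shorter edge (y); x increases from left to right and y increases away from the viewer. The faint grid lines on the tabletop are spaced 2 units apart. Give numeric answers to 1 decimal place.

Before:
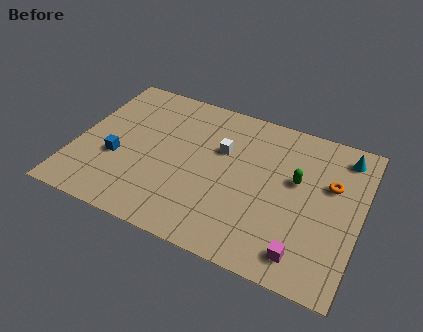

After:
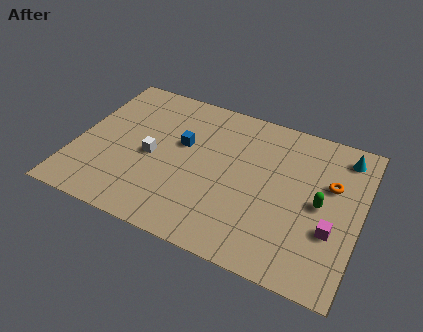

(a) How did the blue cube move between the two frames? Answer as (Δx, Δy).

(3.1, 2.2)

From the two frames, the blue cube sits at roughly (2.2, 3.7) before and (5.3, 5.9) after.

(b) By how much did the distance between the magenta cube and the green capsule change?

-2.8

Before: roughly 4.4 units apart; after: 1.6. That's 2.8 units closer together.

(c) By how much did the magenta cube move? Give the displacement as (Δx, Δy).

(1.2, 1.9)

From the two frames, the magenta cube sits at roughly (12.0, 1.5) before and (13.2, 3.4) after.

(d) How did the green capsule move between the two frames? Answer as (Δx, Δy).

(1.3, -1.0)

The green capsule was at about (11.2, 5.8) and moved to about (12.5, 4.8).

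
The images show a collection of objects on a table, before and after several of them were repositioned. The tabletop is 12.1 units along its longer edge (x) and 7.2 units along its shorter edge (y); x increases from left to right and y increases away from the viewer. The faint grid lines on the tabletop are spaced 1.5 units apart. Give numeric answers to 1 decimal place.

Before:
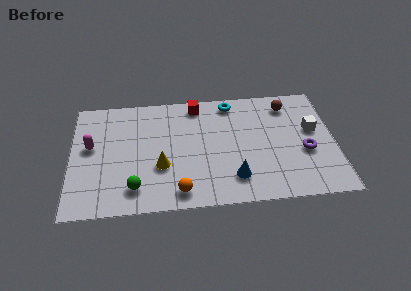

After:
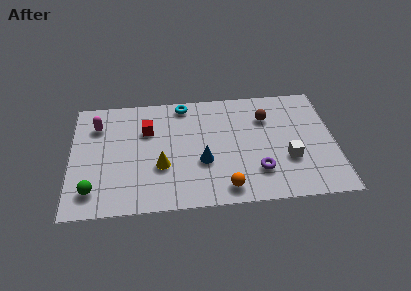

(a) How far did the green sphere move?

1.9

The green sphere moved from about (2.9, 1.4) to (1.0, 1.4), a distance of √(1.9² + 0.0²) ≈ 1.9.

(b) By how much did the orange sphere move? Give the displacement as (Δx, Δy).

(2.1, 0.0)

From the two frames, the orange sphere sits at roughly (4.9, 1.0) before and (7.0, 1.0) after.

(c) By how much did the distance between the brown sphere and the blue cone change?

-1.1

The distance was about 5.0 in the first image and 3.9 in the second, so they moved 1.1 units closer together.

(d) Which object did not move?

the yellow cone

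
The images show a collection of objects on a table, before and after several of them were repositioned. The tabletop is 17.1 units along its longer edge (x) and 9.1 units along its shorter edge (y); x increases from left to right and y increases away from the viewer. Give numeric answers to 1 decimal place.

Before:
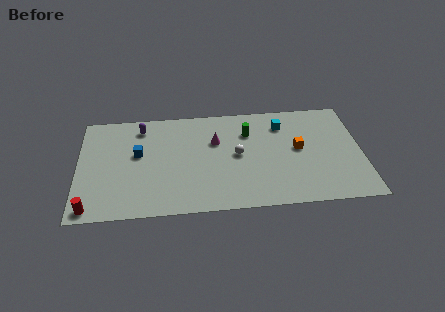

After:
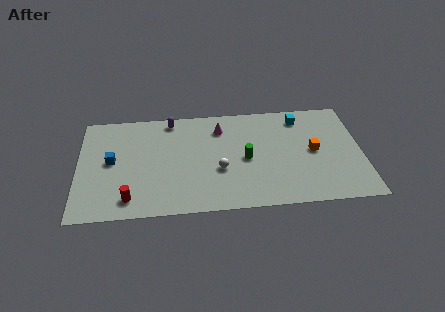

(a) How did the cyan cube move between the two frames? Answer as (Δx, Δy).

(1.1, 0.5)

The cyan cube was at about (12.4, 7.1) and moved to about (13.5, 7.6).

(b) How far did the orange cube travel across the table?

0.9

The orange cube moved from about (13.3, 4.9) to (14.2, 4.6), a distance of √(0.9² + 0.3²) ≈ 0.9.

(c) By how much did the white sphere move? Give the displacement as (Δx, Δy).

(-1.1, -1.2)

The white sphere started near (9.6, 4.7) and ended near (8.5, 3.5).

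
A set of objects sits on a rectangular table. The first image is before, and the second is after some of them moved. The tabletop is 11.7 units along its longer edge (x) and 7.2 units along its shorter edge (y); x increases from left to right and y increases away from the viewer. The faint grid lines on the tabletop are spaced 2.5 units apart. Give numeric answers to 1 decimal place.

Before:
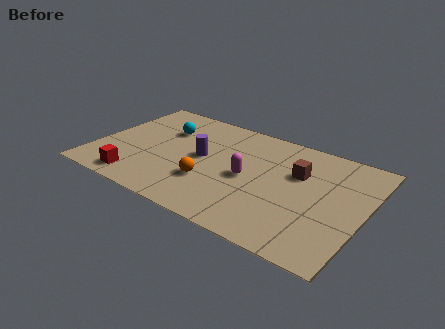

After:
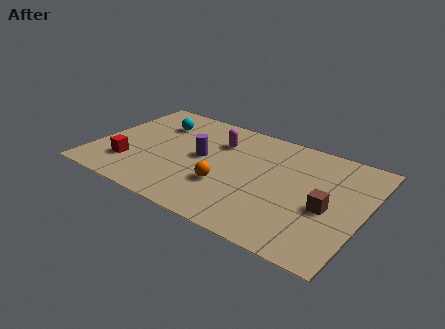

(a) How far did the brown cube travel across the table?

2.2

From (8.7, 4.7) to (10.2, 3.1), the brown cube covered √(1.5² + 1.6²) ≈ 2.2 units.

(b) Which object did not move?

the purple cylinder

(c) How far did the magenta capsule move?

2.4

The magenta capsule moved from about (6.7, 3.4) to (5.1, 5.2), a distance of √(1.6² + 1.8²) ≈ 2.4.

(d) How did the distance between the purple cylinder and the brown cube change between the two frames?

+1.4

The distance was about 4.2 in the first image and 5.6 in the second, so they moved 1.4 units further apart.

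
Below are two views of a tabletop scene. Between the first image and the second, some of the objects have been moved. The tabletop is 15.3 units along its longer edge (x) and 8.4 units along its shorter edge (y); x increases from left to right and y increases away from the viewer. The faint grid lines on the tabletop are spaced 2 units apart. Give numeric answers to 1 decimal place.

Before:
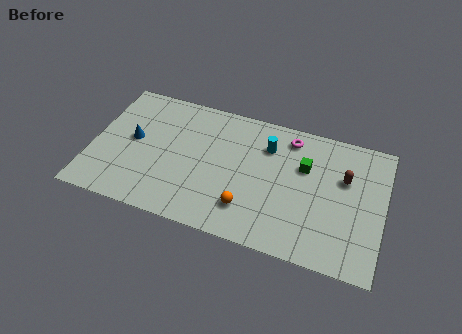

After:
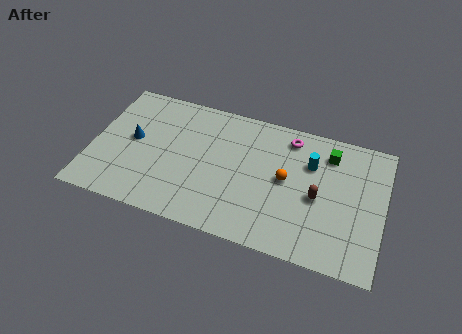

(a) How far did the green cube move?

1.7

From (11.1, 5.5) to (12.3, 6.7), the green cube covered √(1.2² + 1.2²) ≈ 1.7 units.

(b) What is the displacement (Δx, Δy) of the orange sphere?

(1.8, 2.4)

The orange sphere was at about (8.4, 2.0) and moved to about (10.2, 4.4).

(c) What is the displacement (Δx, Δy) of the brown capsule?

(-1.3, -1.6)

The brown capsule was at about (13.2, 5.4) and moved to about (11.9, 3.8).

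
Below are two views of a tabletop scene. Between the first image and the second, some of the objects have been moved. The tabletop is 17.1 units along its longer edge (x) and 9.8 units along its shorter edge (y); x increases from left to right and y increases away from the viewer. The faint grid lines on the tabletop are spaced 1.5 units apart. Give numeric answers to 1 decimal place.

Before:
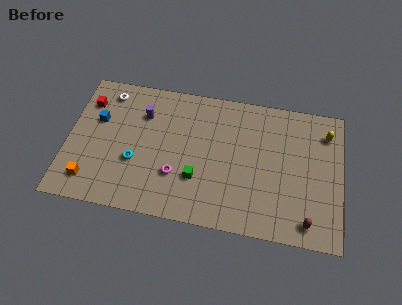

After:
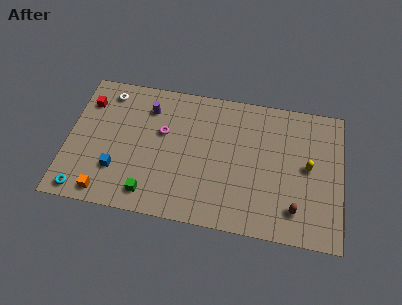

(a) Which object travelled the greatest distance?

the cyan torus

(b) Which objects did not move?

the white torus and the red cube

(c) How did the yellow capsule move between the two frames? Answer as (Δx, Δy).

(-1.1, -2.6)

The yellow capsule started near (16.1, 7.7) and ended near (15.0, 5.1).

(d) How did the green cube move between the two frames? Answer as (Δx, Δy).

(-2.9, -1.6)

From the two frames, the green cube sits at roughly (8.2, 3.1) before and (5.3, 1.5) after.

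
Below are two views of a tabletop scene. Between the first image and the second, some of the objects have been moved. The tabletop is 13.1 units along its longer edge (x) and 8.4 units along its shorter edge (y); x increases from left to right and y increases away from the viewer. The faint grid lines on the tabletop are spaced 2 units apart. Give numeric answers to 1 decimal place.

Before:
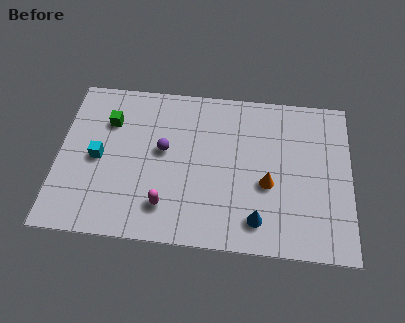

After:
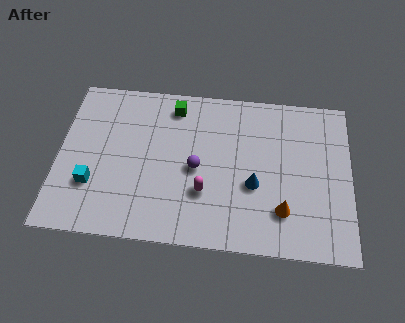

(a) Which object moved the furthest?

the green cube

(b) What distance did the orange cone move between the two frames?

1.5

The orange cone moved from about (9.4, 3.4) to (10.1, 2.1), a distance of √(0.7² + 1.3²) ≈ 1.5.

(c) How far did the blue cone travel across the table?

1.8

From (9.0, 1.5) to (8.8, 3.3), the blue cone covered √(0.2² + 1.8²) ≈ 1.8 units.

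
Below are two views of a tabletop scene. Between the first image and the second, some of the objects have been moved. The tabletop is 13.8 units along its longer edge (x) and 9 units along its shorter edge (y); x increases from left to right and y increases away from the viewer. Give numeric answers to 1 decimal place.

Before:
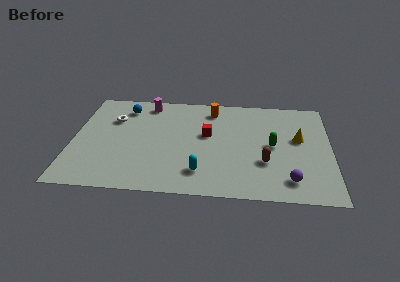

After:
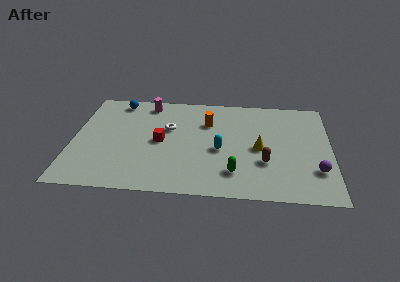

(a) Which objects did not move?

the magenta cylinder and the brown capsule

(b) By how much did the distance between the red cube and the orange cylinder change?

+0.8

The distance was about 2.3 in the first image and 3.1 in the second, so they moved 0.8 units further apart.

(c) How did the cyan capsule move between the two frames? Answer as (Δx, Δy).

(1.0, 2.0)

The cyan capsule was at about (6.9, 1.9) and moved to about (7.9, 3.9).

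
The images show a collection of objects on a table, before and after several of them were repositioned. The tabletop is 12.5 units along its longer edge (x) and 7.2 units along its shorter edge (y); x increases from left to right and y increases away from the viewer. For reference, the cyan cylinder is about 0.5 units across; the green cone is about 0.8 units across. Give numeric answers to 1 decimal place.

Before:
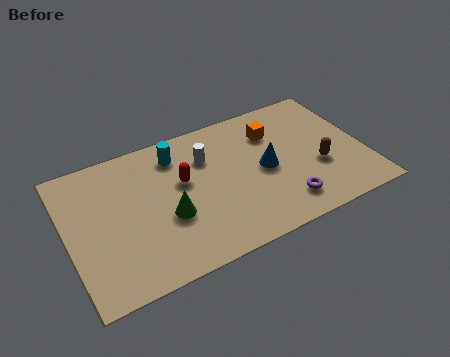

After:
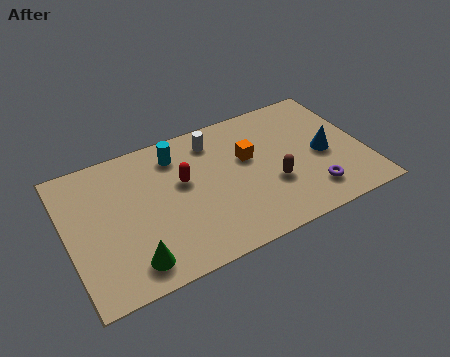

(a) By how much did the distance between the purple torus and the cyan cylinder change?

+0.8

Before: roughly 5.9 units apart; after: 6.7. That's 0.8 units further apart.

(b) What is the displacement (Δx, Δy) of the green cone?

(-1.7, -1.6)

The green cone started near (4.1, 2.8) and ended near (2.4, 1.2).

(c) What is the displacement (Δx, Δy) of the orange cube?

(-1.2, -0.9)

From the two frames, the orange cube sits at roughly (8.9, 5.3) before and (7.7, 4.4) after.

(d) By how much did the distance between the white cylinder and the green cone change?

+3.2

The distance was about 3.0 in the first image and 6.2 in the second, so they moved 3.2 units further apart.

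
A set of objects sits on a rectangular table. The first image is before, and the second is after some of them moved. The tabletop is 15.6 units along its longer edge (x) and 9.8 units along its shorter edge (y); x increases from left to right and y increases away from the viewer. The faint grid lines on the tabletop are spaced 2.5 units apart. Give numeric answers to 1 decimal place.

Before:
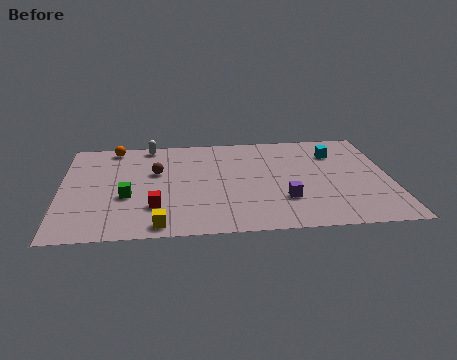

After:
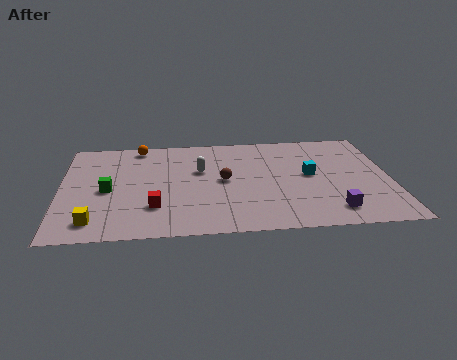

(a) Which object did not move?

the red cube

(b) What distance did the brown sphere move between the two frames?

3.4

From (4.5, 6.1) to (7.7, 5.0), the brown sphere covered √(3.2² + 1.1²) ≈ 3.4 units.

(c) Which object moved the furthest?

the white capsule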